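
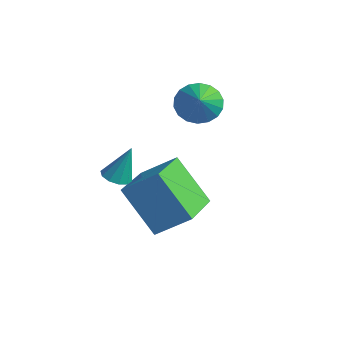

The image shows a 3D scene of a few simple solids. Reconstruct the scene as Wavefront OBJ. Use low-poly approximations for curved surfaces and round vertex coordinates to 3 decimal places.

v 1.47 4.075 2.993
v 2.025 4.055 2.404
v 2.31 3.465 3.807
v 2.094 4.369 2.568
v 2.039 4.624 2.817
v 1.871 4.771 3.1
v 1.624 4.78 3.362
v 1.346 4.649 3.551
v 1.093 4.405 3.63
v 0.914 4.095 3.582
v 0.845 3.782 3.417
v 0.9 3.527 3.169
v 1.068 3.38 2.886
v 1.316 3.371 2.624
v 1.594 3.502 2.435
v 1.847 3.746 2.356
v 1.798 0.598 1.155
v 2.269 0.355 1.146
v 2.042 1.022 2.425
v 2.311 0.66 1.036
v 2.157 0.942 0.972
v 1.866 1.093 0.977
v 1.55 1.055 1.051
v 1.328 0.842 1.164
v 1.285 0.536 1.274
v 1.439 0.254 1.339
v 1.73 0.104 1.333
v 2.047 0.142 1.26
v 1.976 0.633 0.587
v 2.792 1.481 1.45
v 0.877 2.201 0.084
v 1.694 3.05 0.947
v 3.226 1.01 -0.967
v 4.043 1.859 -0.104
v 2.128 2.579 -1.47
v 2.944 3.427 -0.607
f 2 1 4
f 2 4 3
f 4 1 5
f 4 5 3
f 5 1 6
f 5 6 3
f 6 1 7
f 6 7 3
f 7 1 8
f 7 8 3
f 8 1 9
f 8 9 3
f 9 1 10
f 9 10 3
f 10 1 11
f 10 11 3
f 11 1 12
f 11 12 3
f 12 1 13
f 12 13 3
f 13 1 14
f 13 14 3
f 14 1 15
f 14 15 3
f 15 1 16
f 15 16 3
f 16 1 2
f 16 2 3
f 18 17 20
f 18 20 19
f 20 17 21
f 20 21 19
f 21 17 22
f 21 22 19
f 22 17 23
f 22 23 19
f 23 17 24
f 23 24 19
f 24 17 25
f 24 25 19
f 25 17 26
f 25 26 19
f 26 17 27
f 26 27 19
f 27 17 28
f 27 28 19
f 28 17 18
f 28 18 19
f 30 32 29
f 33 30 29
f 29 32 31
f 31 33 29
f 30 36 32
f 34 30 33
f 34 36 30
f 32 36 31
f 35 33 31
f 31 36 35
f 35 34 33
f 36 34 35



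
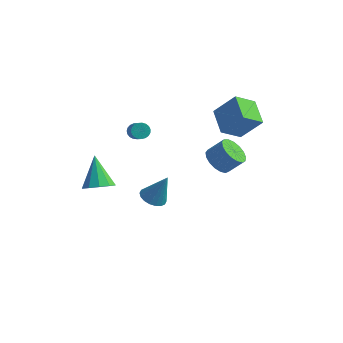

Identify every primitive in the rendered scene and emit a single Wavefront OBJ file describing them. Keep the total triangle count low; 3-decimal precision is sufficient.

v 1.797 3.174 2.756
v 1.036 2.171 3.606
v 2.97 3.471 4.155
v 2.209 2.467 5.006
v 2.811 1.913 2.174
v 2.05 0.909 3.025
v 3.984 2.209 3.574
v 3.223 1.206 4.424
v 2.738 -1.078 2.242
v 3.282 -0.706 1.614
v 4.087 -0.371 2.51
v 3.542 -0.742 3.138
v 3.018 -0.38 1.73
v 3.822 -0.044 2.626
v 2.689 -0.213 1.962
v 3.494 0.122 2.858
v 2.372 -0.244 2.259
v 3.176 0.091 3.155
v 2.138 -0.467 2.552
v 2.943 -0.132 3.448
v 2.042 -0.829 2.774
v 2.847 -0.494 3.67
v 2.105 -1.248 2.874
v 2.91 -0.913 3.77
v 2.313 -1.628 2.829
v 3.118 -1.293 3.725
v 2.619 -1.882 2.65
v 3.423 -1.547 3.546
v 2.951 -1.952 2.377
v 3.756 -1.617 3.273
v 3.235 -1.821 2.074
v 4.039 -1.486 2.97
v 3.405 -1.52 1.809
v 4.209 -1.185 2.705
v 3.422 -1.118 1.643
v 4.226 -0.783 2.539
v -2.017 0.756 -3.847
v -1.322 1.063 -4.204
v -1.243 1.064 -2.073
v -1.535 1.367 -4.163
v -1.844 1.55 -4.06
v -2.188 1.576 -3.915
v -2.497 1.44 -3.756
v -2.712 1.168 -3.615
v -2.789 0.815 -3.52
v -2.713 0.45 -3.49
v -2.5 0.146 -3.531
v -2.191 -0.037 -3.634
v -1.847 -0.063 -3.779
v -1.538 0.073 -3.938
v -1.323 0.345 -4.079
v -1.246 0.698 -4.174
v -3.745 2.226 0.337
v -3.449 2.661 0.529
v -2.759 1.829 1.354
v -3.055 1.394 1.163
v -3.63 2.657 0.676
v -2.94 1.825 1.501
v -3.831 2.578 0.764
v -3.14 1.746 1.589
v -4.016 2.439 0.779
v -3.326 1.607 1.604
v -4.155 2.262 0.717
v -3.465 1.43 1.542
v -4.223 2.08 0.59
v -3.533 1.248 1.415
v -4.209 1.922 0.419
v -3.518 1.09 1.244
v -4.114 1.817 0.234
v -3.423 0.985 1.059
v -3.955 1.783 0.067
v -3.265 0.951 0.892
v -3.76 1.826 -0.054
v -3.07 0.994 0.771
v -3.563 1.937 -0.106
v -2.873 1.105 0.719
v -3.397 2.099 -0.082
v -2.707 1.267 0.743
v -3.291 2.282 0.014
v -2.601 1.45 0.84
v -3.264 2.456 0.167
v -2.574 1.624 0.992
v -3.32 2.59 0.349
v -2.63 1.758 1.174
v -3.166 -3.607 -0.089
v -2.283 -3.312 0.145
v -3.954 -2.513 1.509
v -2.512 -2.92 -0.237
v -2.991 -2.79 -0.562
v -3.537 -2.972 -0.706
v -3.941 -3.396 -0.615
v -4.049 -3.901 -0.323
v -3.82 -4.294 0.059
v -3.341 -4.424 0.384
v -2.795 -4.242 0.528
v -2.391 -3.817 0.437
f 2 4 1
f 5 2 1
f 1 4 3
f 3 5 1
f 2 8 4
f 6 2 5
f 6 8 2
f 4 8 3
f 7 5 3
f 3 8 7
f 7 6 5
f 8 6 7
f 10 9 13
f 10 13 11
f 11 13 14
f 11 14 12
f 13 9 15
f 13 15 14
f 14 15 16
f 14 16 12
f 15 9 17
f 15 17 16
f 16 17 18
f 16 18 12
f 17 9 19
f 17 19 18
f 18 19 20
f 18 20 12
f 19 9 21
f 19 21 20
f 20 21 22
f 20 22 12
f 21 9 23
f 21 23 22
f 22 23 24
f 22 24 12
f 23 9 25
f 23 25 24
f 24 25 26
f 24 26 12
f 25 9 27
f 25 27 26
f 26 27 28
f 26 28 12
f 27 9 29
f 27 29 28
f 28 29 30
f 28 30 12
f 29 9 31
f 29 31 30
f 30 31 32
f 30 32 12
f 31 9 33
f 31 33 32
f 32 33 34
f 32 34 12
f 33 9 35
f 33 35 34
f 34 35 36
f 34 36 12
f 35 9 10
f 35 10 36
f 36 10 11
f 36 11 12
f 38 37 40
f 38 40 39
f 40 37 41
f 40 41 39
f 41 37 42
f 41 42 39
f 42 37 43
f 42 43 39
f 43 37 44
f 43 44 39
f 44 37 45
f 44 45 39
f 45 37 46
f 45 46 39
f 46 37 47
f 46 47 39
f 47 37 48
f 47 48 39
f 48 37 49
f 48 49 39
f 49 37 50
f 49 50 39
f 50 37 51
f 50 51 39
f 51 37 52
f 51 52 39
f 52 37 38
f 52 38 39
f 54 53 57
f 54 57 55
f 55 57 58
f 55 58 56
f 57 53 59
f 57 59 58
f 58 59 60
f 58 60 56
f 59 53 61
f 59 61 60
f 60 61 62
f 60 62 56
f 61 53 63
f 61 63 62
f 62 63 64
f 62 64 56
f 63 53 65
f 63 65 64
f 64 65 66
f 64 66 56
f 65 53 67
f 65 67 66
f 66 67 68
f 66 68 56
f 67 53 69
f 67 69 68
f 68 69 70
f 68 70 56
f 69 53 71
f 69 71 70
f 70 71 72
f 70 72 56
f 71 53 73
f 71 73 72
f 72 73 74
f 72 74 56
f 73 53 75
f 73 75 74
f 74 75 76
f 74 76 56
f 75 53 77
f 75 77 76
f 76 77 78
f 76 78 56
f 77 53 79
f 77 79 78
f 78 79 80
f 78 80 56
f 79 53 81
f 79 81 80
f 80 81 82
f 80 82 56
f 81 53 83
f 81 83 82
f 82 83 84
f 82 84 56
f 83 53 54
f 83 54 84
f 84 54 55
f 84 55 56
f 86 85 88
f 86 88 87
f 88 85 89
f 88 89 87
f 89 85 90
f 89 90 87
f 90 85 91
f 90 91 87
f 91 85 92
f 91 92 87
f 92 85 93
f 92 93 87
f 93 85 94
f 93 94 87
f 94 85 95
f 94 95 87
f 95 85 96
f 95 96 87
f 96 85 86
f 96 86 87



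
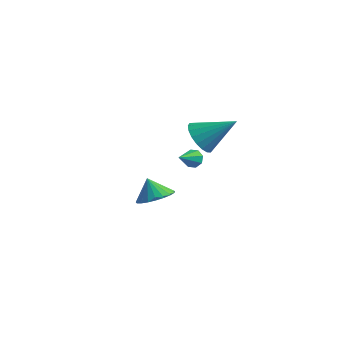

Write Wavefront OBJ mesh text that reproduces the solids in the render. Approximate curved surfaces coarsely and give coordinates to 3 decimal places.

v 2.597 1.158 2.165
v 3.257 0.787 1.66
v 3.903 2.002 3.255
v 3.186 1.139 1.472
v 2.999 1.494 1.422
v 2.732 1.783 1.518
v 2.438 1.948 1.743
v 2.175 1.956 2.051
v 1.996 1.806 2.382
v 1.936 1.528 2.67
v 2.007 1.176 2.858
v 2.194 0.821 2.908
v 2.461 0.532 2.812
v 2.755 0.367 2.587
v 3.018 0.359 2.279
v 3.197 0.509 1.948
v -1.211 2.735 -3.679
v -0.362 2.791 -3.256
v -1.729 2.765 -2.641
v -0.451 3.171 -3.312
v -0.672 3.477 -3.431
v -0.986 3.654 -3.593
v -1.338 3.672 -3.77
v -1.669 3.528 -3.931
v -1.921 3.246 -4.049
v -2.049 2.877 -4.102
v -2.033 2.483 -4.082
v -1.875 2.132 -3.993
v -1.602 1.886 -3.849
v -1.261 1.786 -3.675
v -0.911 1.85 -3.503
v -0.614 2.068 -3.36
v -0.419 2.4 -3.273
v 2.706 0.544 1.18
v 2.989 0.366 0.808
v 2.754 -0.504 1.72
v 3.197 0.52 1.09
v 3.118 0.688 1.424
v 2.798 0.772 1.616
v 2.423 0.723 1.552
v 2.215 0.568 1.271
v 2.294 0.4 0.937
v 2.614 0.316 0.745
f 2 1 4
f 2 4 3
f 4 1 5
f 4 5 3
f 5 1 6
f 5 6 3
f 6 1 7
f 6 7 3
f 7 1 8
f 7 8 3
f 8 1 9
f 8 9 3
f 9 1 10
f 9 10 3
f 10 1 11
f 10 11 3
f 11 1 12
f 11 12 3
f 12 1 13
f 12 13 3
f 13 1 14
f 13 14 3
f 14 1 15
f 14 15 3
f 15 1 16
f 15 16 3
f 16 1 2
f 16 2 3
f 18 17 20
f 18 20 19
f 20 17 21
f 20 21 19
f 21 17 22
f 21 22 19
f 22 17 23
f 22 23 19
f 23 17 24
f 23 24 19
f 24 17 25
f 24 25 19
f 25 17 26
f 25 26 19
f 26 17 27
f 26 27 19
f 27 17 28
f 27 28 19
f 28 17 29
f 28 29 19
f 29 17 30
f 29 30 19
f 30 17 31
f 30 31 19
f 31 17 32
f 31 32 19
f 32 17 33
f 32 33 19
f 33 17 18
f 33 18 19
f 35 34 37
f 35 37 36
f 37 34 38
f 37 38 36
f 38 34 39
f 38 39 36
f 39 34 40
f 39 40 36
f 40 34 41
f 40 41 36
f 41 34 42
f 41 42 36
f 42 34 43
f 42 43 36
f 43 34 35
f 43 35 36



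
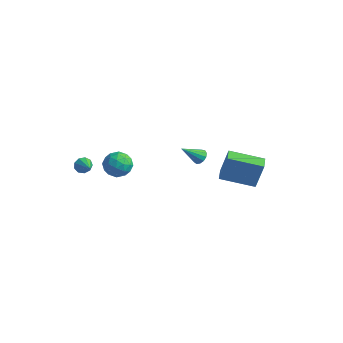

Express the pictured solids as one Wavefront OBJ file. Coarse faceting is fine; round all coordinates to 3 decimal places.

v -0.072 4.443 -4.025
v 0.241 4.625 -3.666
v -0.648 3.517 -3.055
v 0.003 4.785 -3.655
v -0.259 4.837 -3.761
v -0.462 4.763 -3.951
v -0.54 4.588 -4.165
v -0.47 4.367 -4.334
v -0.273 4.17 -4.406
v -0.013 4.059 -4.356
v 0.229 4.071 -4.202
v 0.376 4.2 -3.991
v 0.38 4.407 -3.791
v -1.865 -3.044 -0.996
v -1.563 -2.852 -1.359
v -0.935 -3.536 -0.484
v -1.589 -2.626 -1.095
v -1.745 -2.596 -0.784
v -1.957 -2.776 -0.572
v -2.125 -3.081 -0.56
v -2.172 -3.369 -0.751
v -2.075 -3.505 -1.057
v -1.88 -3.425 -1.335
v -1.677 -3.167 -1.454
v 3.122 1.978 -2.698
v 3.472 2.219 -1.042
v 2.67 2.674 -2.704
v 3.02 2.915 -1.047
v 4.74 3.025 -3.193
v 5.09 3.266 -1.536
v 4.288 3.721 -3.198
v 4.638 3.962 -1.542
v -0.031 -2.873 -0.099
v 0.468 -2.339 0.295
v 0.672 -3.901 0.405
v 1.171 -3.367 0.799
v 0.381 -3.454 1.041
v -0.054 -2.818 0.729
v 1.194 -3.422 -0.029
v 0.759 -2.786 -0.341
v 1.225 -2.678 0.339
v 0.722 -2.697 1
v 0.418 -3.543 -0.3
v -0.085 -3.562 0.361
v 0.156 -2.516 0.054
v 0.984 -3.724 0.646
v 0.519 -3.775 0.788
v 0.812 -3.461 1.02
v -0.15 -2.797 0.309
v 0.143 -2.483 0.541
v 0.092 -3.139 0.979
v 0.997 -3.757 0.159
v 1.29 -3.443 0.391
v 0.328 -2.779 -0.32
v 0.621 -2.465 -0.088
v 1.048 -3.101 -0.279
v 0.895 -2.401 0.311
v 1.308 -3.005 0.607
v 1.321 -3.038 0.12
v 1.066 -2.664 -0.063
v 0.599 -2.412 0.7
v 1.013 -3.017 0.996
v 0.548 -3.068 1.138
v 0.293 -2.694 0.955
v 1.044 -2.612 0.725
v 0.127 -3.223 -0.296
v 0.541 -3.828 0
v 0.847 -3.546 -0.255
v 0.592 -3.172 -0.438
v -0.168 -3.235 0.093
v 0.245 -3.839 0.389
v 0.074 -3.576 0.763
v -0.181 -3.202 0.58
v 0.096 -3.628 -0.025
f 2 1 4
f 2 4 3
f 4 1 5
f 4 5 3
f 5 1 6
f 5 6 3
f 6 1 7
f 6 7 3
f 7 1 8
f 7 8 3
f 8 1 9
f 8 9 3
f 9 1 10
f 9 10 3
f 10 1 11
f 10 11 3
f 11 1 12
f 11 12 3
f 12 1 13
f 12 13 3
f 13 1 2
f 13 2 3
f 15 14 17
f 15 17 16
f 17 14 18
f 17 18 16
f 18 14 19
f 18 19 16
f 19 14 20
f 19 20 16
f 20 14 21
f 20 21 16
f 21 14 22
f 21 22 16
f 22 14 23
f 22 23 16
f 23 14 24
f 23 24 16
f 24 14 15
f 24 15 16
f 26 28 25
f 29 26 25
f 25 28 27
f 27 29 25
f 26 32 28
f 30 26 29
f 30 32 26
f 28 32 27
f 31 29 27
f 27 32 31
f 31 30 29
f 32 30 31
f 33 70 49
f 70 44 73
f 49 73 38
f 70 73 49
f 33 49 45
f 49 38 50
f 45 50 34
f 49 50 45
f 33 45 54
f 45 34 55
f 54 55 40
f 45 55 54
f 33 54 66
f 54 40 69
f 66 69 43
f 54 69 66
f 33 66 70
f 66 43 74
f 70 74 44
f 66 74 70
f 34 50 61
f 50 38 64
f 61 64 42
f 50 64 61
f 38 73 51
f 73 44 72
f 51 72 37
f 73 72 51
f 44 74 71
f 74 43 67
f 71 67 35
f 74 67 71
f 43 69 68
f 69 40 56
f 68 56 39
f 69 56 68
f 40 55 60
f 55 34 57
f 60 57 41
f 55 57 60
f 36 62 48
f 62 42 63
f 48 63 37
f 62 63 48
f 36 48 46
f 48 37 47
f 46 47 35
f 48 47 46
f 36 46 53
f 46 35 52
f 53 52 39
f 46 52 53
f 36 53 58
f 53 39 59
f 58 59 41
f 53 59 58
f 36 58 62
f 58 41 65
f 62 65 42
f 58 65 62
f 37 63 51
f 63 42 64
f 51 64 38
f 63 64 51
f 35 47 71
f 47 37 72
f 71 72 44
f 47 72 71
f 39 52 68
f 52 35 67
f 68 67 43
f 52 67 68
f 41 59 60
f 59 39 56
f 60 56 40
f 59 56 60
f 42 65 61
f 65 41 57
f 61 57 34
f 65 57 61



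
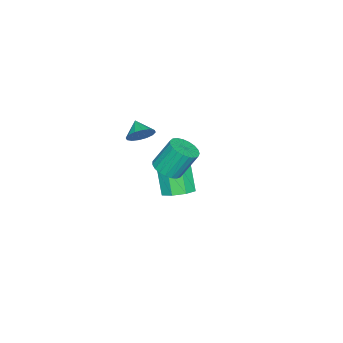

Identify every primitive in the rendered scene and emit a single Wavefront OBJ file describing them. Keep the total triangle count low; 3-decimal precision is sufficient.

v -1.68 0.857 -4.752
v -1.144 1.625 -4.236
v -1.783 0.992 -2.631
v -2.32 0.223 -3.148
v -1.9 1.858 -4.445
v -2.54 1.225 -2.84
v -2.528 1.504 -4.835
v -3.167 0.871 -3.23
v -2.659 0.771 -5.176
v -3.299 0.138 -3.571
v -2.217 0.088 -5.269
v -2.856 -0.545 -3.664
v -1.46 -0.145 -5.06
v -2.1 -0.778 -3.455
v -0.833 0.209 -4.67
v -1.472 -0.424 -3.065
v -0.701 0.942 -4.329
v -1.341 0.309 -2.724
v 3.632 2.859 1.717
v 4.306 3.476 1.609
v 3.822 4.298 3.275
v 3.148 3.681 3.383
v 4.012 3.649 1.437
v 3.527 4.471 3.103
v 3.651 3.686 1.314
v 3.167 4.508 2.98
v 3.288 3.58 1.261
v 2.803 4.402 2.927
v 2.984 3.349 1.286
v 2.499 4.171 2.952
v 2.792 3.033 1.386
v 2.307 3.856 3.052
v 2.745 2.688 1.543
v 2.261 3.51 3.209
v 2.852 2.371 1.731
v 2.367 3.194 3.396
v 3.094 2.14 1.915
v 2.609 2.962 3.581
v 3.429 2.032 2.066
v 2.944 2.855 3.732
v 3.799 2.068 2.156
v 3.314 2.89 3.822
v 4.14 2.24 2.17
v 3.655 3.062 3.836
v 4.394 2.519 2.106
v 3.909 3.342 3.772
v 4.516 2.857 1.975
v 4.031 3.68 3.641
v 4.485 3.195 1.799
v 4 4.018 3.465
v 2.997 0.931 3.407
v 3.336 1.217 4.132
v 2.363 0.249 3.973
v 2.989 1.478 4.058
v 2.645 1.592 3.809
v 2.395 1.529 3.452
v 2.306 1.306 3.084
v 2.403 0.982 2.802
v 2.659 0.645 2.682
v 3.005 0.384 2.757
v 3.35 0.27 3.005
v 3.6 0.333 3.362
v 3.688 0.556 3.731
v 3.592 0.88 4.013
f 2 1 5
f 2 5 3
f 3 5 6
f 3 6 4
f 5 1 7
f 5 7 6
f 6 7 8
f 6 8 4
f 7 1 9
f 7 9 8
f 8 9 10
f 8 10 4
f 9 1 11
f 9 11 10
f 10 11 12
f 10 12 4
f 11 1 13
f 11 13 12
f 12 13 14
f 12 14 4
f 13 1 15
f 13 15 14
f 14 15 16
f 14 16 4
f 15 1 17
f 15 17 16
f 16 17 18
f 16 18 4
f 17 1 2
f 17 2 18
f 18 2 3
f 18 3 4
f 20 19 23
f 20 23 21
f 21 23 24
f 21 24 22
f 23 19 25
f 23 25 24
f 24 25 26
f 24 26 22
f 25 19 27
f 25 27 26
f 26 27 28
f 26 28 22
f 27 19 29
f 27 29 28
f 28 29 30
f 28 30 22
f 29 19 31
f 29 31 30
f 30 31 32
f 30 32 22
f 31 19 33
f 31 33 32
f 32 33 34
f 32 34 22
f 33 19 35
f 33 35 34
f 34 35 36
f 34 36 22
f 35 19 37
f 35 37 36
f 36 37 38
f 36 38 22
f 37 19 39
f 37 39 38
f 38 39 40
f 38 40 22
f 39 19 41
f 39 41 40
f 40 41 42
f 40 42 22
f 41 19 43
f 41 43 42
f 42 43 44
f 42 44 22
f 43 19 45
f 43 45 44
f 44 45 46
f 44 46 22
f 45 19 47
f 45 47 46
f 46 47 48
f 46 48 22
f 47 19 49
f 47 49 48
f 48 49 50
f 48 50 22
f 49 19 20
f 49 20 50
f 50 20 21
f 50 21 22
f 52 51 54
f 52 54 53
f 54 51 55
f 54 55 53
f 55 51 56
f 55 56 53
f 56 51 57
f 56 57 53
f 57 51 58
f 57 58 53
f 58 51 59
f 58 59 53
f 59 51 60
f 59 60 53
f 60 51 61
f 60 61 53
f 61 51 62
f 61 62 53
f 62 51 63
f 62 63 53
f 63 51 64
f 63 64 53
f 64 51 52
f 64 52 53



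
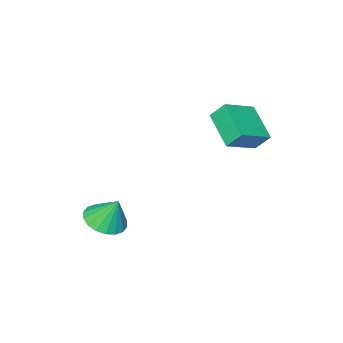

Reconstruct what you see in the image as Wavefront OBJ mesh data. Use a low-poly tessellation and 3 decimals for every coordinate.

v 3.135 -2.433 -3.073
v 3.69 -1.756 -3.282
v 2.925 -1.887 -1.867
v 3.334 -1.621 -3.406
v 2.938 -1.646 -3.463
v 2.582 -1.827 -3.443
v 2.335 -2.128 -3.35
v 2.246 -2.49 -3.202
v 2.334 -2.84 -3.028
v 2.58 -3.11 -2.863
v 2.936 -3.245 -2.74
v 3.332 -3.22 -2.683
v 3.688 -3.038 -2.703
v 3.935 -2.737 -2.796
v 4.024 -2.376 -2.944
v 3.936 -2.025 -3.118
v -1.444 0.852 0.479
v -1.932 -0.565 1.302
v -1.739 1.364 1.184
v -2.227 -0.053 2.008
v -0.053 0.753 1.132
v -0.541 -0.664 1.956
v -0.348 1.265 1.838
v -0.836 -0.152 2.661
f 2 1 4
f 2 4 3
f 4 1 5
f 4 5 3
f 5 1 6
f 5 6 3
f 6 1 7
f 6 7 3
f 7 1 8
f 7 8 3
f 8 1 9
f 8 9 3
f 9 1 10
f 9 10 3
f 10 1 11
f 10 11 3
f 11 1 12
f 11 12 3
f 12 1 13
f 12 13 3
f 13 1 14
f 13 14 3
f 14 1 15
f 14 15 3
f 15 1 16
f 15 16 3
f 16 1 2
f 16 2 3
f 18 20 17
f 21 18 17
f 17 20 19
f 19 21 17
f 18 24 20
f 22 18 21
f 22 24 18
f 20 24 19
f 23 21 19
f 19 24 23
f 23 22 21
f 24 22 23



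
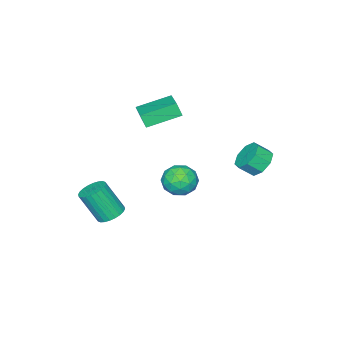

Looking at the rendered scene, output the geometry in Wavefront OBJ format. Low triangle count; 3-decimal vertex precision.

v -3.29 3.207 -1.528
v -2.561 3.845 -1.572
v -2.001 3.251 -0.895
v -2.73 2.613 -0.852
v -3.045 4.003 -1.032
v -2.485 3.41 -0.355
v -3.673 3.695 -0.783
v -3.113 3.101 -0.106
v -4.076 3.101 -0.97
v -3.516 2.507 -0.294
v -4.019 2.569 -1.485
v -3.459 1.975 -0.808
v -3.535 2.41 -2.025
v -2.975 1.817 -1.348
v -2.907 2.719 -2.274
v -2.347 2.125 -1.597
v -2.504 3.313 -2.086
v -1.944 2.719 -1.41
v -0.479 -2.822 0.834
v -0.423 -3.193 1.663
v -2.082 -1.656 1.464
v -2.026 -2.027 2.293
v 0.726 -1.453 1.367
v 0.782 -1.824 2.196
v -0.877 -0.287 1.997
v -0.821 -0.658 2.826
v 3.553 3.923 2
v 4.511 4.07 1.718
v 3.309 2.99 0.682
v 4.267 3.137 0.4
v 4.061 2.582 1.218
v 4.212 3.159 2.032
v 3.608 3.901 0.368
v 3.759 4.478 1.182
v 4.545 4.057 0.709
v 4.825 3.242 1.235
v 2.995 3.818 1.165
v 3.275 3.003 1.691
v 4.053 4.079 1.975
v 3.767 2.981 0.425
v 3.646 2.655 0.906
v 4.209 2.742 0.74
v 3.878 3.543 2.159
v 4.441 3.63 1.994
v 4.177 2.755 1.7
v 3.379 3.43 0.406
v 3.942 3.517 0.241
v 3.611 4.318 1.66
v 4.174 4.405 1.494
v 3.643 4.305 0.7
v 4.636 4.157 1.216
v 4.493 3.609 0.441
v 4.106 4.058 0.422
v 4.194 4.397 0.901
v 4.801 3.678 1.525
v 4.658 3.13 0.75
v 4.537 2.804 1.231
v 4.625 3.143 1.71
v 4.821 3.67 0.932
v 3.162 3.93 1.65
v 3.019 3.382 0.875
v 3.195 3.917 0.69
v 3.283 4.256 1.169
v 3.327 3.451 1.959
v 3.184 2.903 1.184
v 3.626 2.663 1.499
v 3.714 3.002 1.978
v 2.999 3.39 1.468
v 2.859 -2.136 -4.75
v 3.29 -1.449 -4.498
v 3.733 -2.397 -2.677
v 3.301 -3.084 -2.93
v 2.986 -1.378 -4.387
v 3.429 -2.326 -2.566
v 2.662 -1.423 -4.331
v 3.105 -2.371 -2.511
v 2.368 -1.577 -4.34
v 2.811 -2.525 -2.519
v 2.149 -1.815 -4.411
v 2.591 -2.763 -2.59
v 2.037 -2.103 -4.533
v 2.48 -3.05 -2.712
v 2.051 -2.395 -4.689
v 2.494 -3.343 -2.868
v 2.188 -2.648 -4.854
v 2.631 -3.596 -3.033
v 2.427 -2.823 -5.003
v 2.87 -3.771 -3.182
v 2.731 -2.894 -5.114
v 3.174 -3.842 -3.293
v 3.055 -2.849 -5.169
v 3.498 -3.797 -3.349
v 3.349 -2.695 -5.161
v 3.792 -3.643 -3.34
v 3.569 -2.457 -5.09
v 4.011 -3.405 -3.269
v 3.68 -2.17 -4.968
v 4.123 -3.117 -3.147
v 3.666 -1.877 -4.812
v 4.109 -2.825 -2.991
v 3.529 -1.624 -4.647
v 3.972 -2.572 -2.826
f 2 1 5
f 2 5 3
f 3 5 6
f 3 6 4
f 5 1 7
f 5 7 6
f 6 7 8
f 6 8 4
f 7 1 9
f 7 9 8
f 8 9 10
f 8 10 4
f 9 1 11
f 9 11 10
f 10 11 12
f 10 12 4
f 11 1 13
f 11 13 12
f 12 13 14
f 12 14 4
f 13 1 15
f 13 15 14
f 14 15 16
f 14 16 4
f 15 1 17
f 15 17 16
f 16 17 18
f 16 18 4
f 17 1 2
f 17 2 18
f 18 2 3
f 18 3 4
f 20 22 19
f 23 20 19
f 19 22 21
f 21 23 19
f 20 26 22
f 24 20 23
f 24 26 20
f 22 26 21
f 25 23 21
f 21 26 25
f 25 24 23
f 26 24 25
f 27 64 43
f 64 38 67
f 43 67 32
f 64 67 43
f 27 43 39
f 43 32 44
f 39 44 28
f 43 44 39
f 27 39 48
f 39 28 49
f 48 49 34
f 39 49 48
f 27 48 60
f 48 34 63
f 60 63 37
f 48 63 60
f 27 60 64
f 60 37 68
f 64 68 38
f 60 68 64
f 28 44 55
f 44 32 58
f 55 58 36
f 44 58 55
f 32 67 45
f 67 38 66
f 45 66 31
f 67 66 45
f 38 68 65
f 68 37 61
f 65 61 29
f 68 61 65
f 37 63 62
f 63 34 50
f 62 50 33
f 63 50 62
f 34 49 54
f 49 28 51
f 54 51 35
f 49 51 54
f 30 56 42
f 56 36 57
f 42 57 31
f 56 57 42
f 30 42 40
f 42 31 41
f 40 41 29
f 42 41 40
f 30 40 47
f 40 29 46
f 47 46 33
f 40 46 47
f 30 47 52
f 47 33 53
f 52 53 35
f 47 53 52
f 30 52 56
f 52 35 59
f 56 59 36
f 52 59 56
f 31 57 45
f 57 36 58
f 45 58 32
f 57 58 45
f 29 41 65
f 41 31 66
f 65 66 38
f 41 66 65
f 33 46 62
f 46 29 61
f 62 61 37
f 46 61 62
f 35 53 54
f 53 33 50
f 54 50 34
f 53 50 54
f 36 59 55
f 59 35 51
f 55 51 28
f 59 51 55
f 70 69 73
f 70 73 71
f 71 73 74
f 71 74 72
f 73 69 75
f 73 75 74
f 74 75 76
f 74 76 72
f 75 69 77
f 75 77 76
f 76 77 78
f 76 78 72
f 77 69 79
f 77 79 78
f 78 79 80
f 78 80 72
f 79 69 81
f 79 81 80
f 80 81 82
f 80 82 72
f 81 69 83
f 81 83 82
f 82 83 84
f 82 84 72
f 83 69 85
f 83 85 84
f 84 85 86
f 84 86 72
f 85 69 87
f 85 87 86
f 86 87 88
f 86 88 72
f 87 69 89
f 87 89 88
f 88 89 90
f 88 90 72
f 89 69 91
f 89 91 90
f 90 91 92
f 90 92 72
f 91 69 93
f 91 93 92
f 92 93 94
f 92 94 72
f 93 69 95
f 93 95 94
f 94 95 96
f 94 96 72
f 95 69 97
f 95 97 96
f 96 97 98
f 96 98 72
f 97 69 99
f 97 99 98
f 98 99 100
f 98 100 72
f 99 69 101
f 99 101 100
f 100 101 102
f 100 102 72
f 101 69 70
f 101 70 102
f 102 70 71
f 102 71 72



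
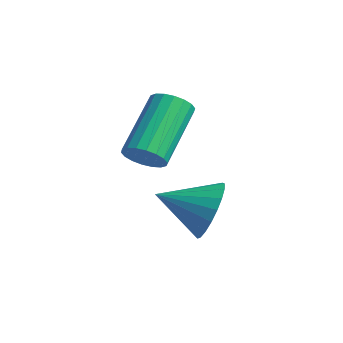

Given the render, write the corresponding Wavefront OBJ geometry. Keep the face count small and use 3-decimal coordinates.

v 2.291 -2.779 1.189
v 2.92 -2.869 1.921
v 1.469 -3.941 1.751
v 2.653 -2.607 2.072
v 2.323 -2.375 2.07
v 1.987 -2.213 1.915
v 1.704 -2.148 1.635
v 1.523 -2.193 1.278
v 1.474 -2.339 0.905
v 1.566 -2.561 0.581
v 1.784 -2.821 0.363
v 2.089 -3.073 0.287
v 2.429 -3.275 0.367
v 2.745 -3.391 0.589
v 2.983 -3.401 0.914
v 3.101 -3.303 1.288
v 3.078 -3.115 1.644
v 0.835 -3.865 2.798
v 1.418 -3.639 2.934
v 0.568 -2.228 4.237
v -0.015 -2.455 4.102
v 1.339 -3.481 2.711
v 0.489 -2.07 4.014
v 1.16 -3.399 2.505
v 0.31 -1.988 3.808
v 0.916 -3.409 2.357
v 0.067 -1.998 3.66
v 0.657 -3.51 2.297
v -0.193 -2.099 3.6
v 0.432 -3.681 2.336
v -0.417 -2.27 3.639
v 0.288 -3.888 2.467
v -0.562 -2.478 3.77
v 0.252 -4.092 2.663
v -0.598 -2.681 3.966
v 0.331 -4.25 2.886
v -0.519 -2.839 4.189
v 0.51 -4.332 3.092
v -0.34 -2.921 4.395
v 0.753 -4.322 3.24
v -0.096 -2.911 4.543
v 1.013 -4.221 3.3
v 0.163 -2.81 4.603
v 1.237 -4.05 3.261
v 0.388 -2.639 4.564
v 1.382 -3.842 3.13
v 0.532 -2.432 4.433
f 2 1 4
f 2 4 3
f 4 1 5
f 4 5 3
f 5 1 6
f 5 6 3
f 6 1 7
f 6 7 3
f 7 1 8
f 7 8 3
f 8 1 9
f 8 9 3
f 9 1 10
f 9 10 3
f 10 1 11
f 10 11 3
f 11 1 12
f 11 12 3
f 12 1 13
f 12 13 3
f 13 1 14
f 13 14 3
f 14 1 15
f 14 15 3
f 15 1 16
f 15 16 3
f 16 1 17
f 16 17 3
f 17 1 2
f 17 2 3
f 19 18 22
f 19 22 20
f 20 22 23
f 20 23 21
f 22 18 24
f 22 24 23
f 23 24 25
f 23 25 21
f 24 18 26
f 24 26 25
f 25 26 27
f 25 27 21
f 26 18 28
f 26 28 27
f 27 28 29
f 27 29 21
f 28 18 30
f 28 30 29
f 29 30 31
f 29 31 21
f 30 18 32
f 30 32 31
f 31 32 33
f 31 33 21
f 32 18 34
f 32 34 33
f 33 34 35
f 33 35 21
f 34 18 36
f 34 36 35
f 35 36 37
f 35 37 21
f 36 18 38
f 36 38 37
f 37 38 39
f 37 39 21
f 38 18 40
f 38 40 39
f 39 40 41
f 39 41 21
f 40 18 42
f 40 42 41
f 41 42 43
f 41 43 21
f 42 18 44
f 42 44 43
f 43 44 45
f 43 45 21
f 44 18 46
f 44 46 45
f 45 46 47
f 45 47 21
f 46 18 19
f 46 19 47
f 47 19 20
f 47 20 21



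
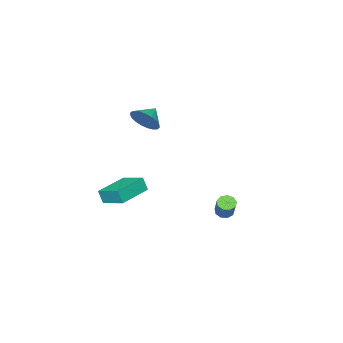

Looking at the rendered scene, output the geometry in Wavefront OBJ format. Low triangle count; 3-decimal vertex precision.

v -0.211 -3.597 -0.419
v 0.202 -3.975 0.323
v -1.169 -3.623 0.099
v 0.232 -3.597 0.399
v 0.185 -3.218 0.332
v 0.07 -2.906 0.136
v -0.093 -2.712 -0.156
v -0.277 -2.672 -0.494
v -0.45 -2.791 -0.819
v -0.581 -3.05 -1.075
v -0.648 -3.403 -1.217
v -0.64 -3.79 -1.222
v -0.557 -4.143 -1.087
v -0.415 -4.402 -0.838
v -0.237 -4.521 -0.516
v -0.055 -4.481 -0.177
v 0.1 -4.288 0.12
v 1.935 -3.007 -4.553
v 1.984 -3.289 -3.753
v 1.981 -1.649 -4.076
v 2.03 -1.931 -3.276
v 3.95 -3.029 -4.684
v 3.999 -3.311 -3.884
v 3.996 -1.671 -4.207
v 4.045 -1.953 -3.407
v 1.731 3.124 -4.092
v 2.171 2.89 -4.2
v 2.689 3.402 -3.196
v 2.249 3.636 -3.088
v 2.161 3.203 -4.354
v 2.679 3.715 -3.35
v 1.95 3.479 -4.386
v 2.468 3.991 -3.382
v 1.636 3.588 -4.28
v 2.154 4.101 -3.276
v 1.367 3.481 -4.086
v 1.885 3.993 -3.082
v 1.268 3.206 -3.895
v 1.786 3.718 -2.891
v 1.386 2.893 -3.796
v 1.903 3.405 -2.792
v 1.665 2.688 -3.835
v 2.183 3.2 -2.832
v 1.975 2.687 -3.995
v 2.493 3.199 -2.991
f 2 1 4
f 2 4 3
f 4 1 5
f 4 5 3
f 5 1 6
f 5 6 3
f 6 1 7
f 6 7 3
f 7 1 8
f 7 8 3
f 8 1 9
f 8 9 3
f 9 1 10
f 9 10 3
f 10 1 11
f 10 11 3
f 11 1 12
f 11 12 3
f 12 1 13
f 12 13 3
f 13 1 14
f 13 14 3
f 14 1 15
f 14 15 3
f 15 1 16
f 15 16 3
f 16 1 17
f 16 17 3
f 17 1 2
f 17 2 3
f 19 21 18
f 22 19 18
f 18 21 20
f 20 22 18
f 19 25 21
f 23 19 22
f 23 25 19
f 21 25 20
f 24 22 20
f 20 25 24
f 24 23 22
f 25 23 24
f 27 26 30
f 27 30 28
f 28 30 31
f 28 31 29
f 30 26 32
f 30 32 31
f 31 32 33
f 31 33 29
f 32 26 34
f 32 34 33
f 33 34 35
f 33 35 29
f 34 26 36
f 34 36 35
f 35 36 37
f 35 37 29
f 36 26 38
f 36 38 37
f 37 38 39
f 37 39 29
f 38 26 40
f 38 40 39
f 39 40 41
f 39 41 29
f 40 26 42
f 40 42 41
f 41 42 43
f 41 43 29
f 42 26 44
f 42 44 43
f 43 44 45
f 43 45 29
f 44 26 27
f 44 27 45
f 45 27 28
f 45 28 29



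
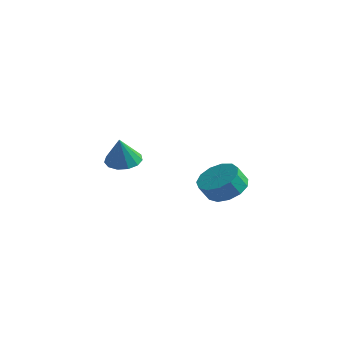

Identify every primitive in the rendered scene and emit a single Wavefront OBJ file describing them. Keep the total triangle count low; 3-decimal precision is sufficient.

v -1.826 0.273 -1.169
v -1.063 0.786 -1.13
v -1.534 -0.273 0.329
v -1.447 1.082 -0.947
v -1.952 1.121 -0.835
v -2.416 0.891 -0.828
v -2.693 0.465 -0.93
v -2.695 -0.022 -1.107
v -2.42 -0.416 -1.304
v -1.957 -0.59 -1.458
v -1.452 -0.491 -1.52
v -1.066 -0.149 -1.47
v -0.921 0.327 -1.325
v 4.039 1.163 -1.749
v 5.082 0.884 -1.76
v 4.944 0.337 -0.922
v 3.901 0.617 -0.911
v 5.045 1.395 -1.432
v 4.907 0.849 -0.594
v 4.689 1.833 -1.205
v 4.551 1.287 -0.367
v 4.126 2.058 -1.151
v 3.988 1.512 -0.313
v 3.536 1.999 -1.287
v 3.398 1.453 -0.448
v 3.105 1.675 -1.569
v 2.967 1.129 -0.731
v 2.971 1.188 -1.908
v 2.833 0.642 -1.07
v 3.176 0.693 -2.197
v 3.038 0.147 -1.359
v 3.655 0.348 -2.344
v 3.517 -0.199 -1.506
v 4.256 0.261 -2.302
v 4.118 -0.285 -1.464
v 4.788 0.461 -2.084
v 4.65 -0.086 -1.246
f 2 1 4
f 2 4 3
f 4 1 5
f 4 5 3
f 5 1 6
f 5 6 3
f 6 1 7
f 6 7 3
f 7 1 8
f 7 8 3
f 8 1 9
f 8 9 3
f 9 1 10
f 9 10 3
f 10 1 11
f 10 11 3
f 11 1 12
f 11 12 3
f 12 1 13
f 12 13 3
f 13 1 2
f 13 2 3
f 15 14 18
f 15 18 16
f 16 18 19
f 16 19 17
f 18 14 20
f 18 20 19
f 19 20 21
f 19 21 17
f 20 14 22
f 20 22 21
f 21 22 23
f 21 23 17
f 22 14 24
f 22 24 23
f 23 24 25
f 23 25 17
f 24 14 26
f 24 26 25
f 25 26 27
f 25 27 17
f 26 14 28
f 26 28 27
f 27 28 29
f 27 29 17
f 28 14 30
f 28 30 29
f 29 30 31
f 29 31 17
f 30 14 32
f 30 32 31
f 31 32 33
f 31 33 17
f 32 14 34
f 32 34 33
f 33 34 35
f 33 35 17
f 34 14 36
f 34 36 35
f 35 36 37
f 35 37 17
f 36 14 15
f 36 15 37
f 37 15 16
f 37 16 17



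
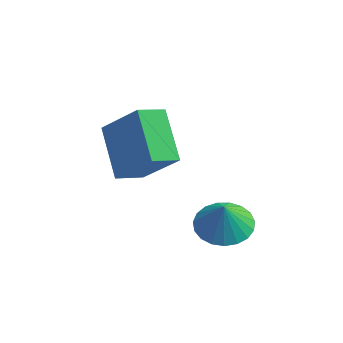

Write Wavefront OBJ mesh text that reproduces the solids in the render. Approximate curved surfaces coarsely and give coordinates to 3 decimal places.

v -1.809 2.563 3.261
v -2.574 4.331 4.26
v -3.151 2.884 1.665
v -3.916 4.652 2.664
v -0.944 3.268 2.676
v -1.709 5.036 3.675
v -2.286 3.589 1.08
v -3.051 5.357 2.079
v 0.786 1.695 0.916
v 1.622 2.344 0.966
v 0.774 1.625 2.024
v 1.285 2.628 0.98
v 0.862 2.75 0.983
v 0.425 2.69 0.975
v 0.051 2.458 0.956
v -0.196 2.094 0.931
v -0.273 1.661 0.903
v -0.168 1.233 0.877
v 0.103 0.886 0.858
v 0.492 0.679 0.849
v 0.931 0.647 0.852
v 1.346 0.796 0.866
v 1.664 1.101 0.888
v 1.829 1.508 0.916
v 1.815 1.948 0.943
f 2 4 1
f 5 2 1
f 1 4 3
f 3 5 1
f 2 8 4
f 6 2 5
f 6 8 2
f 4 8 3
f 7 5 3
f 3 8 7
f 7 6 5
f 8 6 7
f 10 9 12
f 10 12 11
f 12 9 13
f 12 13 11
f 13 9 14
f 13 14 11
f 14 9 15
f 14 15 11
f 15 9 16
f 15 16 11
f 16 9 17
f 16 17 11
f 17 9 18
f 17 18 11
f 18 9 19
f 18 19 11
f 19 9 20
f 19 20 11
f 20 9 21
f 20 21 11
f 21 9 22
f 21 22 11
f 22 9 23
f 22 23 11
f 23 9 24
f 23 24 11
f 24 9 25
f 24 25 11
f 25 9 10
f 25 10 11



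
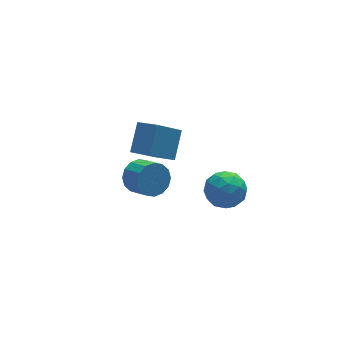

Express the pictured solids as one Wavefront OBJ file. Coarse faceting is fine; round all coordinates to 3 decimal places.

v -2.154 -2.787 2.619
v -1.489 -2.293 3.143
v -1.161 -3.459 3.825
v -1.826 -3.953 3.301
v -1.919 -2.258 3.41
v -1.591 -3.424 4.092
v -2.412 -2.365 3.465
v -2.084 -3.53 4.147
v -2.836 -2.585 3.293
v -2.508 -3.75 3.975
v -3.077 -2.859 2.941
v -2.749 -4.024 3.623
v -3.071 -3.114 2.502
v -2.742 -4.279 3.185
v -2.819 -3.281 2.095
v -2.491 -4.447 2.777
v -2.389 -3.316 1.828
v -2.061 -4.482 2.51
v -1.896 -3.21 1.773
v -1.568 -4.375 2.455
v -1.472 -2.99 1.945
v -1.144 -4.155 2.627
v -1.231 -2.716 2.297
v -0.903 -3.881 2.979
v -1.238 -2.461 2.735
v -0.909 -3.626 3.418
v 0.038 0.988 -0.232
v 0.944 2.111 0.989
v -0.617 2.076 -0.746
v 0.289 3.199 0.475
v 1.591 1.261 -1.635
v 2.497 2.384 -0.414
v 0.936 2.349 -2.149
v 1.842 3.472 -0.928
v 3.322 0.06 -2.538
v 4.018 0.519 -3.456
v 3.402 -1.759 -3.384
v 4.098 -1.3 -4.302
v 4.565 -1.39 -3.156
v 4.515 -0.266 -2.633
v 2.905 -0.974 -4.207
v 2.855 0.15 -3.684
v 3.761 -0.121 -4.488
v 4.786 -0.378 -3.839
v 2.634 -0.862 -3.001
v 3.659 -1.119 -2.352
v 3.663 0.449 -2.923
v 3.757 -1.689 -3.917
v 4.031 -1.742 -3.244
v 4.441 -1.472 -3.784
v 3.955 -0.012 -2.439
v 4.364 0.257 -2.979
v 4.685 -0.864 -2.802
v 3.056 -1.497 -3.861
v 3.465 -1.228 -4.401
v 2.979 0.232 -3.056
v 3.389 0.502 -3.596
v 2.735 -0.376 -4.038
v 3.921 0.343 -4.069
v 3.968 -0.726 -4.567
v 3.267 -0.535 -4.51
v 3.237 0.126 -4.203
v 4.524 0.192 -3.688
v 4.571 -0.877 -4.185
v 4.845 -0.93 -3.511
v 4.816 -0.269 -3.204
v 4.372 -0.184 -4.294
v 2.849 -0.363 -2.655
v 2.896 -1.432 -3.152
v 2.604 -0.971 -3.636
v 2.575 -0.31 -3.329
v 3.452 -0.514 -2.273
v 3.499 -1.583 -2.771
v 4.183 -1.366 -2.637
v 4.153 -0.705 -2.33
v 3.048 -1.056 -2.546
f 2 1 5
f 2 5 3
f 3 5 6
f 3 6 4
f 5 1 7
f 5 7 6
f 6 7 8
f 6 8 4
f 7 1 9
f 7 9 8
f 8 9 10
f 8 10 4
f 9 1 11
f 9 11 10
f 10 11 12
f 10 12 4
f 11 1 13
f 11 13 12
f 12 13 14
f 12 14 4
f 13 1 15
f 13 15 14
f 14 15 16
f 14 16 4
f 15 1 17
f 15 17 16
f 16 17 18
f 16 18 4
f 17 1 19
f 17 19 18
f 18 19 20
f 18 20 4
f 19 1 21
f 19 21 20
f 20 21 22
f 20 22 4
f 21 1 23
f 21 23 22
f 22 23 24
f 22 24 4
f 23 1 25
f 23 25 24
f 24 25 26
f 24 26 4
f 25 1 2
f 25 2 26
f 26 2 3
f 26 3 4
f 28 30 27
f 31 28 27
f 27 30 29
f 29 31 27
f 28 34 30
f 32 28 31
f 32 34 28
f 30 34 29
f 33 31 29
f 29 34 33
f 33 32 31
f 34 32 33
f 35 72 51
f 72 46 75
f 51 75 40
f 72 75 51
f 35 51 47
f 51 40 52
f 47 52 36
f 51 52 47
f 35 47 56
f 47 36 57
f 56 57 42
f 47 57 56
f 35 56 68
f 56 42 71
f 68 71 45
f 56 71 68
f 35 68 72
f 68 45 76
f 72 76 46
f 68 76 72
f 36 52 63
f 52 40 66
f 63 66 44
f 52 66 63
f 40 75 53
f 75 46 74
f 53 74 39
f 75 74 53
f 46 76 73
f 76 45 69
f 73 69 37
f 76 69 73
f 45 71 70
f 71 42 58
f 70 58 41
f 71 58 70
f 42 57 62
f 57 36 59
f 62 59 43
f 57 59 62
f 38 64 50
f 64 44 65
f 50 65 39
f 64 65 50
f 38 50 48
f 50 39 49
f 48 49 37
f 50 49 48
f 38 48 55
f 48 37 54
f 55 54 41
f 48 54 55
f 38 55 60
f 55 41 61
f 60 61 43
f 55 61 60
f 38 60 64
f 60 43 67
f 64 67 44
f 60 67 64
f 39 65 53
f 65 44 66
f 53 66 40
f 65 66 53
f 37 49 73
f 49 39 74
f 73 74 46
f 49 74 73
f 41 54 70
f 54 37 69
f 70 69 45
f 54 69 70
f 43 61 62
f 61 41 58
f 62 58 42
f 61 58 62
f 44 67 63
f 67 43 59
f 63 59 36
f 67 59 63



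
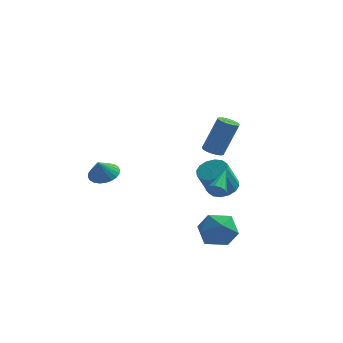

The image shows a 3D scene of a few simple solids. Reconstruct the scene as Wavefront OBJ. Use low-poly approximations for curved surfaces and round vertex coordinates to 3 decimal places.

v -2.55 -2.347 0.092
v -1.785 -2.665 0.036
v -2.69 -2.853 1.048
v -1.727 -2.387 0.192
v -1.794 -2.103 0.332
v -1.976 -1.856 0.436
v -2.245 -1.684 0.488
v -2.561 -1.613 0.479
v -2.875 -1.654 0.412
v -3.14 -1.8 0.296
v -3.315 -2.029 0.149
v -3.373 -2.307 -0.007
v -3.306 -2.591 -0.148
v -3.124 -2.838 -0.252
v -2.855 -3.01 -0.303
v -2.539 -3.081 -0.295
v -2.225 -3.041 -0.227
v -1.96 -2.895 -0.111
v 3.067 -2.173 -3.535
v 4.092 -2.031 -3.018
v 2.828 -3.789 -2.622
v 3.853 -3.647 -2.105
v 2.969 -2.952 -1.837
v 3.116 -1.953 -2.401
v 3.804 -3.867 -3.239
v 3.951 -2.868 -3.803
v 4.547 -3.079 -2.835
v 4.031 -2.513 -1.968
v 2.889 -3.307 -3.672
v 2.373 -2.741 -2.805
v 2.163 3.121 -2.628
v 2.939 2.708 -2.658
v 2.553 1.866 -1.103
v 1.777 2.279 -1.072
v 3.02 3.093 -2.43
v 2.634 2.252 -0.874
v 2.871 3.486 -2.254
v 2.485 2.645 -0.699
v 2.532 3.781 -2.178
v 2.146 2.94 -0.623
v 2.095 3.899 -2.223
v 1.709 3.058 -0.668
v 1.675 3.809 -2.376
v 1.289 2.967 -0.821
v 1.387 3.534 -2.597
v 1.001 2.692 -1.042
v 1.306 3.148 -2.826
v 0.92 2.307 -1.27
v 1.455 2.755 -3.001
v 1.069 1.914 -1.446
v 1.794 2.46 -3.077
v 1.408 1.619 -1.522
v 2.231 2.342 -3.032
v 1.845 1.501 -1.477
v 2.651 2.433 -2.879
v 2.265 1.591 -1.324
v 3.695 -4.238 0.479
v 3.979 -4.492 0.848
v 3.805 -2.802 1.381
v 4.175 -4.383 0.651
v 4.219 -4.228 0.399
v 4.096 -4.077 0.173
v 3.846 -3.977 0.044
v 3.548 -3.959 0.053
v 3.297 -4.031 0.197
v 3.172 -4.168 0.431
v 3.213 -4.328 0.68
v 3.407 -4.459 0.865
v 3.692 -4.52 0.928
v 2.712 -1.148 1.76
v 3.193 -1.451 1.644
v 3.889 -1.095 3.604
v 3.408 -0.792 3.72
v 3.26 -1.191 1.573
v 3.955 -0.835 3.533
v 3.201 -0.921 1.545
v 3.897 -0.565 3.505
v 3.03 -0.703 1.566
v 3.726 -0.347 3.526
v 2.786 -0.587 1.632
v 3.482 -0.231 3.592
v 2.526 -0.6 1.727
v 3.222 -0.244 3.687
v 2.308 -0.738 1.829
v 3.004 -0.382 3.789
v 2.182 -0.97 1.916
v 2.878 -0.614 3.876
v 2.178 -1.243 1.967
v 2.874 -0.887 3.927
v 2.297 -1.494 1.97
v 2.993 -1.138 3.93
v 2.51 -1.666 1.926
v 3.206 -1.31 3.886
v 2.77 -1.719 1.843
v 3.466 -1.363 3.803
v 3.016 -1.641 1.742
v 3.712 -1.286 3.702
f 2 1 4
f 2 4 3
f 4 1 5
f 4 5 3
f 5 1 6
f 5 6 3
f 6 1 7
f 6 7 3
f 7 1 8
f 7 8 3
f 8 1 9
f 8 9 3
f 9 1 10
f 9 10 3
f 10 1 11
f 10 11 3
f 11 1 12
f 11 12 3
f 12 1 13
f 12 13 3
f 13 1 14
f 13 14 3
f 14 1 15
f 14 15 3
f 15 1 16
f 15 16 3
f 16 1 17
f 16 17 3
f 17 1 18
f 17 18 3
f 18 1 2
f 18 2 3
f 19 30 24
f 19 24 20
f 19 20 26
f 19 26 29
f 19 29 30
f 20 24 28
f 24 30 23
f 30 29 21
f 29 26 25
f 26 20 27
f 22 28 23
f 22 23 21
f 22 21 25
f 22 25 27
f 22 27 28
f 23 28 24
f 21 23 30
f 25 21 29
f 27 25 26
f 28 27 20
f 32 31 35
f 32 35 33
f 33 35 36
f 33 36 34
f 35 31 37
f 35 37 36
f 36 37 38
f 36 38 34
f 37 31 39
f 37 39 38
f 38 39 40
f 38 40 34
f 39 31 41
f 39 41 40
f 40 41 42
f 40 42 34
f 41 31 43
f 41 43 42
f 42 43 44
f 42 44 34
f 43 31 45
f 43 45 44
f 44 45 46
f 44 46 34
f 45 31 47
f 45 47 46
f 46 47 48
f 46 48 34
f 47 31 49
f 47 49 48
f 48 49 50
f 48 50 34
f 49 31 51
f 49 51 50
f 50 51 52
f 50 52 34
f 51 31 53
f 51 53 52
f 52 53 54
f 52 54 34
f 53 31 55
f 53 55 54
f 54 55 56
f 54 56 34
f 55 31 32
f 55 32 56
f 56 32 33
f 56 33 34
f 58 57 60
f 58 60 59
f 60 57 61
f 60 61 59
f 61 57 62
f 61 62 59
f 62 57 63
f 62 63 59
f 63 57 64
f 63 64 59
f 64 57 65
f 64 65 59
f 65 57 66
f 65 66 59
f 66 57 67
f 66 67 59
f 67 57 68
f 67 68 59
f 68 57 69
f 68 69 59
f 69 57 58
f 69 58 59
f 71 70 74
f 71 74 72
f 72 74 75
f 72 75 73
f 74 70 76
f 74 76 75
f 75 76 77
f 75 77 73
f 76 70 78
f 76 78 77
f 77 78 79
f 77 79 73
f 78 70 80
f 78 80 79
f 79 80 81
f 79 81 73
f 80 70 82
f 80 82 81
f 81 82 83
f 81 83 73
f 82 70 84
f 82 84 83
f 83 84 85
f 83 85 73
f 84 70 86
f 84 86 85
f 85 86 87
f 85 87 73
f 86 70 88
f 86 88 87
f 87 88 89
f 87 89 73
f 88 70 90
f 88 90 89
f 89 90 91
f 89 91 73
f 90 70 92
f 90 92 91
f 91 92 93
f 91 93 73
f 92 70 94
f 92 94 93
f 93 94 95
f 93 95 73
f 94 70 96
f 94 96 95
f 95 96 97
f 95 97 73
f 96 70 71
f 96 71 97
f 97 71 72
f 97 72 73



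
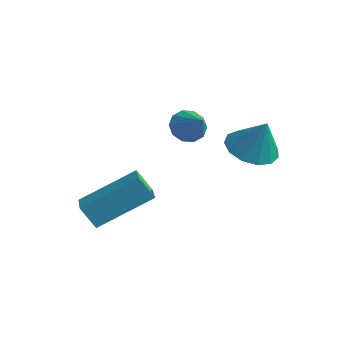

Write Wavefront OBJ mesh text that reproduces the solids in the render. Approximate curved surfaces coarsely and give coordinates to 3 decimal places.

v -0.468 1.024 2.041
v -0.122 1.489 1.887
v 0.308 0.676 2.739
v -0.332 1.593 2.174
v -0.595 1.48 2.41
v -0.809 1.193 2.505
v -0.893 0.841 2.423
v -0.815 0.559 2.195
v -0.604 0.454 1.909
v -0.341 0.567 1.673
v -0.127 0.855 1.577
v -0.043 1.207 1.659
v 1.033 2.123 1.135
v 1.82 1.992 0.814
v 1.527 2.177 2.325
v 1.754 2.472 0.82
v 1.458 2.841 0.926
v 1.028 2.982 1.098
v 0.599 2.851 1.282
v 0.308 2.488 1.419
v 0.247 2.01 1.466
v 0.436 1.567 1.407
v 0.815 1.301 1.262
v 1.262 1.296 1.077
v 1.637 1.554 0.91
v -3.093 -0.884 -1.211
v -2.403 -1.644 -0.876
v -2.014 0.534 -0.218
v -1.324 -0.226 0.118
v -2.596 -0.754 -1.938
v -1.906 -1.514 -1.602
v -1.517 0.664 -0.944
v -0.827 -0.096 -0.609
f 2 1 4
f 2 4 3
f 4 1 5
f 4 5 3
f 5 1 6
f 5 6 3
f 6 1 7
f 6 7 3
f 7 1 8
f 7 8 3
f 8 1 9
f 8 9 3
f 9 1 10
f 9 10 3
f 10 1 11
f 10 11 3
f 11 1 12
f 11 12 3
f 12 1 2
f 12 2 3
f 14 13 16
f 14 16 15
f 16 13 17
f 16 17 15
f 17 13 18
f 17 18 15
f 18 13 19
f 18 19 15
f 19 13 20
f 19 20 15
f 20 13 21
f 20 21 15
f 21 13 22
f 21 22 15
f 22 13 23
f 22 23 15
f 23 13 24
f 23 24 15
f 24 13 25
f 24 25 15
f 25 13 14
f 25 14 15
f 27 29 26
f 30 27 26
f 26 29 28
f 28 30 26
f 27 33 29
f 31 27 30
f 31 33 27
f 29 33 28
f 32 30 28
f 28 33 32
f 32 31 30
f 33 31 32



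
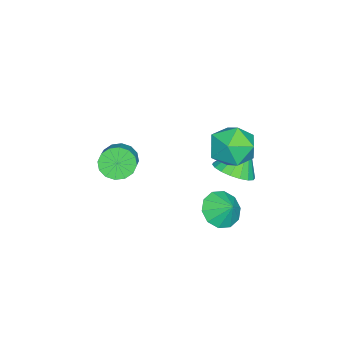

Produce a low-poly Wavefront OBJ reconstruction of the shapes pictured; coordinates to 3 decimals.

v 0.106 -2.666 -2.446
v 0.42 -2.178 -3.12
v 1.888 -1.725 -2.108
v 1.574 -2.214 -1.434
v 0.161 -1.888 -2.874
v 1.629 -1.435 -1.862
v -0.113 -1.806 -2.513
v 1.355 -1.354 -1.501
v -0.329 -1.955 -2.134
v 1.14 -1.502 -1.122
v -0.428 -2.295 -1.838
v 1.041 -1.842 -0.826
v -0.384 -2.734 -1.706
v 1.085 -2.281 -0.694
v -0.208 -3.155 -1.772
v 1.26 -2.702 -0.76
v 0.051 -3.445 -2.018
v 1.519 -2.992 -1.006
v 0.325 -3.526 -2.379
v 1.793 -3.074 -1.367
v 0.54 -3.378 -2.758
v 2.009 -2.925 -1.746
v 0.639 -3.038 -3.054
v 2.108 -2.585 -2.042
v 0.595 -2.599 -3.186
v 2.064 -2.146 -2.174
v 0.034 3.708 0.154
v 0.716 2.698 0.436
v -1.136 2.582 -1.056
v -0.454 1.572 -0.774
v -1.186 2.094 0.095
v -0.464 2.79 0.843
v 0.044 2.49 -1.463
v 0.766 3.186 -0.715
v 0.722 1.945 -0.564
v -0.038 1.7 0.399
v -0.382 3.58 -1.019
v -1.142 3.335 -0.056
v 3.403 3.283 -1.559
v 3.802 3.835 -2.278
v 3.757 3.937 -0.861
v 3.233 4.037 -2.179
v 2.729 3.95 -1.843
v 2.482 3.609 -1.399
v 2.588 3.143 -1.016
v 3.004 2.731 -0.841
v 3.574 2.53 -0.94
v 4.078 2.616 -1.276
v 4.324 2.957 -1.72
v 4.219 3.423 -2.103
v -2.132 2.134 -3.8
v -1.268 2.701 -3.487
v -3.028 2.606 -2.18
v -1.528 3.026 -3.726
v -1.908 3.175 -3.979
v -2.333 3.118 -4.197
v -2.718 2.866 -4.337
v -2.987 2.469 -4.37
v -3.086 2.006 -4.29
v -2.997 1.568 -4.113
v -2.736 1.242 -3.874
v -2.356 1.093 -3.62
v -1.932 1.15 -3.402
v -1.547 1.402 -3.263
v -1.278 1.799 -3.23
v -1.178 2.263 -3.31
f 2 1 5
f 2 5 3
f 3 5 6
f 3 6 4
f 5 1 7
f 5 7 6
f 6 7 8
f 6 8 4
f 7 1 9
f 7 9 8
f 8 9 10
f 8 10 4
f 9 1 11
f 9 11 10
f 10 11 12
f 10 12 4
f 11 1 13
f 11 13 12
f 12 13 14
f 12 14 4
f 13 1 15
f 13 15 14
f 14 15 16
f 14 16 4
f 15 1 17
f 15 17 16
f 16 17 18
f 16 18 4
f 17 1 19
f 17 19 18
f 18 19 20
f 18 20 4
f 19 1 21
f 19 21 20
f 20 21 22
f 20 22 4
f 21 1 23
f 21 23 22
f 22 23 24
f 22 24 4
f 23 1 25
f 23 25 24
f 24 25 26
f 24 26 4
f 25 1 2
f 25 2 26
f 26 2 3
f 26 3 4
f 27 38 32
f 27 32 28
f 27 28 34
f 27 34 37
f 27 37 38
f 28 32 36
f 32 38 31
f 38 37 29
f 37 34 33
f 34 28 35
f 30 36 31
f 30 31 29
f 30 29 33
f 30 33 35
f 30 35 36
f 31 36 32
f 29 31 38
f 33 29 37
f 35 33 34
f 36 35 28
f 40 39 42
f 40 42 41
f 42 39 43
f 42 43 41
f 43 39 44
f 43 44 41
f 44 39 45
f 44 45 41
f 45 39 46
f 45 46 41
f 46 39 47
f 46 47 41
f 47 39 48
f 47 48 41
f 48 39 49
f 48 49 41
f 49 39 50
f 49 50 41
f 50 39 40
f 50 40 41
f 52 51 54
f 52 54 53
f 54 51 55
f 54 55 53
f 55 51 56
f 55 56 53
f 56 51 57
f 56 57 53
f 57 51 58
f 57 58 53
f 58 51 59
f 58 59 53
f 59 51 60
f 59 60 53
f 60 51 61
f 60 61 53
f 61 51 62
f 61 62 53
f 62 51 63
f 62 63 53
f 63 51 64
f 63 64 53
f 64 51 65
f 64 65 53
f 65 51 66
f 65 66 53
f 66 51 52
f 66 52 53



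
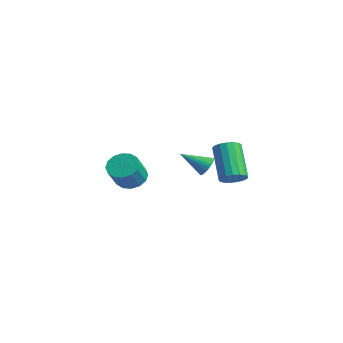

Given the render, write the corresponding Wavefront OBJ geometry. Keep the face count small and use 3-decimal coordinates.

v 2.042 1.529 3.056
v 2.238 1.81 3.585
v 1.298 0.411 3.924
v 2.023 1.923 3.547
v 1.811 1.977 3.434
v 1.635 1.962 3.264
v 1.52 1.882 3.062
v 1.485 1.747 2.859
v 1.535 1.58 2.686
v 1.662 1.405 2.569
v 1.847 1.249 2.527
v 2.062 1.135 2.565
v 2.274 1.082 2.678
v 2.45 1.096 2.848
v 2.565 1.177 3.05
v 2.6 1.311 3.253
v 2.55 1.479 3.426
v 2.423 1.654 3.542
v -3.109 0.194 0.746
v -2.278 0.223 0.376
v -1.701 -0.625 1.604
v -2.531 -0.654 1.974
v -2.302 0.605 0.651
v -1.725 -0.243 1.879
v -2.543 0.876 0.951
v -1.966 0.029 2.179
v -2.935 0.965 1.197
v -2.358 0.117 2.425
v -3.373 0.847 1.321
v -2.796 -0.001 2.549
v -3.741 0.554 1.292
v -3.164 -0.293 2.52
v -3.939 0.165 1.116
v -3.362 -0.683 2.344
v -3.915 -0.217 0.841
v -3.338 -1.065 2.069
v -3.674 -0.489 0.541
v -3.097 -1.336 1.769
v -3.282 -0.577 0.295
v -2.705 -1.425 1.523
v -2.844 -0.459 0.171
v -2.267 -1.307 1.399
v -2.476 -0.167 0.2
v -1.899 -1.014 1.428
v 3.941 1.835 2.859
v 4.375 1.514 3.35
v 2.973 2.044 4.933
v 2.539 2.365 4.441
v 4.489 1.844 3.341
v 3.087 2.374 4.924
v 4.478 2.172 3.221
v 3.076 2.702 4.804
v 4.343 2.423 3.018
v 2.941 2.953 4.601
v 4.117 2.539 2.778
v 2.715 3.069 4.361
v 3.85 2.494 2.557
v 2.448 3.024 4.14
v 3.604 2.297 2.405
v 2.202 2.828 3.988
v 3.435 1.995 2.357
v 2.033 2.526 3.94
v 3.382 1.656 2.424
v 1.981 2.187 4.007
v 3.457 1.358 2.59
v 2.055 1.889 4.173
v 3.643 1.17 2.818
v 2.241 1.7 4.401
v 3.897 1.133 3.055
v 2.495 1.663 4.638
v 4.161 1.257 3.247
v 2.759 1.788 4.83
f 2 1 4
f 2 4 3
f 4 1 5
f 4 5 3
f 5 1 6
f 5 6 3
f 6 1 7
f 6 7 3
f 7 1 8
f 7 8 3
f 8 1 9
f 8 9 3
f 9 1 10
f 9 10 3
f 10 1 11
f 10 11 3
f 11 1 12
f 11 12 3
f 12 1 13
f 12 13 3
f 13 1 14
f 13 14 3
f 14 1 15
f 14 15 3
f 15 1 16
f 15 16 3
f 16 1 17
f 16 17 3
f 17 1 18
f 17 18 3
f 18 1 2
f 18 2 3
f 20 19 23
f 20 23 21
f 21 23 24
f 21 24 22
f 23 19 25
f 23 25 24
f 24 25 26
f 24 26 22
f 25 19 27
f 25 27 26
f 26 27 28
f 26 28 22
f 27 19 29
f 27 29 28
f 28 29 30
f 28 30 22
f 29 19 31
f 29 31 30
f 30 31 32
f 30 32 22
f 31 19 33
f 31 33 32
f 32 33 34
f 32 34 22
f 33 19 35
f 33 35 34
f 34 35 36
f 34 36 22
f 35 19 37
f 35 37 36
f 36 37 38
f 36 38 22
f 37 19 39
f 37 39 38
f 38 39 40
f 38 40 22
f 39 19 41
f 39 41 40
f 40 41 42
f 40 42 22
f 41 19 43
f 41 43 42
f 42 43 44
f 42 44 22
f 43 19 20
f 43 20 44
f 44 20 21
f 44 21 22
f 46 45 49
f 46 49 47
f 47 49 50
f 47 50 48
f 49 45 51
f 49 51 50
f 50 51 52
f 50 52 48
f 51 45 53
f 51 53 52
f 52 53 54
f 52 54 48
f 53 45 55
f 53 55 54
f 54 55 56
f 54 56 48
f 55 45 57
f 55 57 56
f 56 57 58
f 56 58 48
f 57 45 59
f 57 59 58
f 58 59 60
f 58 60 48
f 59 45 61
f 59 61 60
f 60 61 62
f 60 62 48
f 61 45 63
f 61 63 62
f 62 63 64
f 62 64 48
f 63 45 65
f 63 65 64
f 64 65 66
f 64 66 48
f 65 45 67
f 65 67 66
f 66 67 68
f 66 68 48
f 67 45 69
f 67 69 68
f 68 69 70
f 68 70 48
f 69 45 71
f 69 71 70
f 70 71 72
f 70 72 48
f 71 45 46
f 71 46 72
f 72 46 47
f 72 47 48



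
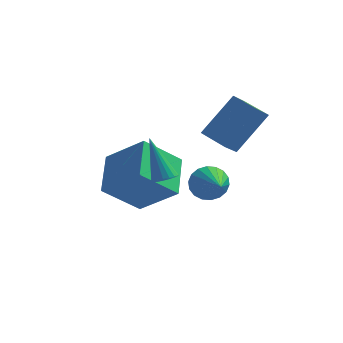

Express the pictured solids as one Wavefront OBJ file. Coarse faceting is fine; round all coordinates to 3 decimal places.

v 1.395 1.921 0.952
v 2.444 2.905 2.564
v 1.709 2.699 0.272
v 2.758 3.683 1.884
v 2.442 1.257 0.676
v 3.491 2.241 2.288
v 2.756 2.035 -0.004
v 3.805 3.019 1.608
v -2.278 0.872 -2.111
v -0.663 0.468 -0.783
v -2.522 2.65 -1.275
v -0.907 2.247 0.053
v -0.953 1.693 -3.473
v 0.662 1.29 -2.145
v -1.197 3.472 -2.637
v 0.418 3.068 -1.309
v 0.751 -1.517 0.373
v 1.162 -1.729 0.612
v 0.049 -0.943 2.087
v 1.233 -1.513 0.569
v 1.209 -1.298 0.487
v 1.094 -1.126 0.382
v 0.911 -1.032 0.276
v 0.697 -1.034 0.188
v 0.493 -1.132 0.138
v 0.341 -1.306 0.134
v 0.27 -1.522 0.177
v 0.294 -1.737 0.259
v 0.409 -1.909 0.364
v 0.592 -2.003 0.47
v 0.806 -2.001 0.557
v 1.01 -1.903 0.608
v 1.44 3.38 -2.706
v 1.906 3.261 -3.395
v 2.2 1.88 -1.934
v 2.123 3.48 -3.184
v 2.205 3.68 -2.878
v 2.135 3.819 -2.538
v 1.928 3.872 -2.232
v 1.624 3.827 -2.019
v 1.283 3.693 -1.943
v 0.973 3.498 -2.018
v 0.756 3.279 -2.229
v 0.674 3.08 -2.534
v 0.744 2.94 -2.874
v 0.951 2.887 -3.18
v 1.256 2.932 -3.393
v 1.596 3.066 -3.469
f 2 4 1
f 5 2 1
f 1 4 3
f 3 5 1
f 2 8 4
f 6 2 5
f 6 8 2
f 4 8 3
f 7 5 3
f 3 8 7
f 7 6 5
f 8 6 7
f 10 12 9
f 13 10 9
f 9 12 11
f 11 13 9
f 10 16 12
f 14 10 13
f 14 16 10
f 12 16 11
f 15 13 11
f 11 16 15
f 15 14 13
f 16 14 15
f 18 17 20
f 18 20 19
f 20 17 21
f 20 21 19
f 21 17 22
f 21 22 19
f 22 17 23
f 22 23 19
f 23 17 24
f 23 24 19
f 24 17 25
f 24 25 19
f 25 17 26
f 25 26 19
f 26 17 27
f 26 27 19
f 27 17 28
f 27 28 19
f 28 17 29
f 28 29 19
f 29 17 30
f 29 30 19
f 30 17 31
f 30 31 19
f 31 17 32
f 31 32 19
f 32 17 18
f 32 18 19
f 34 33 36
f 34 36 35
f 36 33 37
f 36 37 35
f 37 33 38
f 37 38 35
f 38 33 39
f 38 39 35
f 39 33 40
f 39 40 35
f 40 33 41
f 40 41 35
f 41 33 42
f 41 42 35
f 42 33 43
f 42 43 35
f 43 33 44
f 43 44 35
f 44 33 45
f 44 45 35
f 45 33 46
f 45 46 35
f 46 33 47
f 46 47 35
f 47 33 48
f 47 48 35
f 48 33 34
f 48 34 35



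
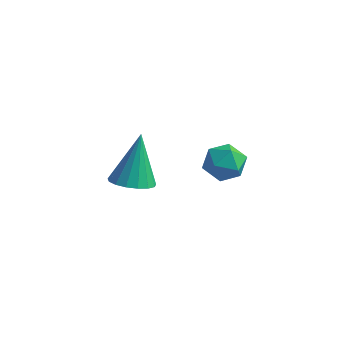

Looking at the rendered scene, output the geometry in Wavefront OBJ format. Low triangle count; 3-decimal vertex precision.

v -1.103 0.401 -2.408
v -0.743 1.001 -2.679
v -1.217 1.219 -0.752
v -1.09 1.074 -2.739
v -1.439 0.993 -2.723
v -1.711 0.776 -2.635
v -1.844 0.474 -2.495
v -1.807 0.155 -2.335
v -1.609 -0.108 -2.191
v -1.294 -0.254 -2.098
v -0.936 -0.25 -2.075
v -0.616 -0.096 -2.128
v -0.408 0.171 -2.246
v -0.358 0.491 -2.401
v -0.479 0.791 -2.557
v 2.387 -0.064 1.15
v 3.04 -0.209 0.929
v 2 -0.991 0.611
v 2.653 -1.136 0.39
v 2.49 -1.197 1.073
v 2.729 -0.624 1.406
v 2.311 -0.576 0.134
v 2.55 -0.003 0.467
v 2.993 -0.525 0.302
v 3.104 -0.909 0.882
v 1.936 -0.291 0.658
v 2.047 -0.675 1.238
f 2 1 4
f 2 4 3
f 4 1 5
f 4 5 3
f 5 1 6
f 5 6 3
f 6 1 7
f 6 7 3
f 7 1 8
f 7 8 3
f 8 1 9
f 8 9 3
f 9 1 10
f 9 10 3
f 10 1 11
f 10 11 3
f 11 1 12
f 11 12 3
f 12 1 13
f 12 13 3
f 13 1 14
f 13 14 3
f 14 1 15
f 14 15 3
f 15 1 2
f 15 2 3
f 16 27 21
f 16 21 17
f 16 17 23
f 16 23 26
f 16 26 27
f 17 21 25
f 21 27 20
f 27 26 18
f 26 23 22
f 23 17 24
f 19 25 20
f 19 20 18
f 19 18 22
f 19 22 24
f 19 24 25
f 20 25 21
f 18 20 27
f 22 18 26
f 24 22 23
f 25 24 17



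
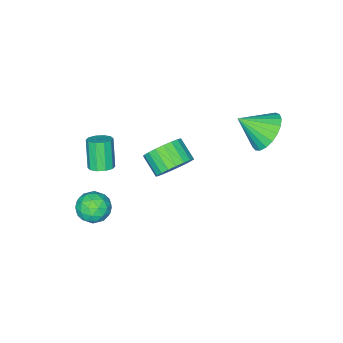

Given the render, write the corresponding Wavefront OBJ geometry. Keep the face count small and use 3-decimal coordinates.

v -2.686 -0.41 -3.067
v -1.955 -0.135 -2.443
v -2.162 -1.154 -1.75
v -2.894 -1.43 -2.373
v -2.287 0.048 -2.273
v -2.494 -0.971 -1.58
v -2.688 0.152 -2.24
v -2.895 -0.867 -1.547
v -3.089 0.159 -2.35
v -3.296 -0.86 -1.657
v -3.42 0.067 -2.584
v -3.627 -0.952 -1.89
v -3.625 -0.107 -2.901
v -3.832 -1.126 -2.208
v -3.667 -0.334 -3.247
v -3.874 -1.353 -2.554
v -3.54 -0.574 -3.562
v -3.747 -1.593 -2.868
v -3.265 -0.786 -3.791
v -3.472 -1.805 -3.098
v -2.89 -0.933 -3.895
v -3.097 -1.952 -3.201
v -2.48 -0.989 -3.856
v -2.687 -2.008 -3.162
v -2.106 -0.946 -3.68
v -2.313 -1.965 -2.986
v -1.832 -0.81 -3.398
v -2.039 -1.829 -2.705
v -1.706 -0.605 -3.059
v -1.913 -1.624 -2.366
v -1.749 -0.366 -2.721
v -1.956 -1.385 -2.028
v 1.066 -1.33 -0.795
v 1.648 -1.43 -0.643
v 1.197 -1.971 0.727
v 0.614 -1.87 0.575
v 1.558 -1.08 -0.534
v 1.106 -1.621 0.835
v 1.28 -0.826 -0.525
v 0.829 -1.367 0.844
v 0.92 -0.764 -0.619
v 0.469 -1.305 0.75
v 0.616 -0.918 -0.78
v 0.165 -1.459 0.589
v 0.483 -1.229 -0.947
v 0.032 -1.77 0.423
v 0.574 -1.579 -1.055
v 0.122 -2.12 0.314
v 0.851 -1.833 -1.064
v 0.4 -2.374 0.305
v 1.211 -1.895 -0.97
v 0.76 -2.436 0.399
v 1.515 -1.741 -0.809
v 1.064 -2.282 0.56
v -3.708 4.134 2.234
v -3.084 3.894 1.399
v -2.852 3.186 3.146
v -2.876 4.248 1.571
v -2.812 4.582 1.858
v -2.903 4.838 2.21
v -3.133 4.973 2.566
v -3.462 4.963 2.865
v -3.834 4.809 3.055
v -4.185 4.539 3.102
v -4.452 4.199 3
v -4.592 3.847 2.765
v -4.578 3.546 2.439
v -4.414 3.346 2.077
v -4.128 3.282 1.742
v -3.769 3.366 1.492
v -3.4 3.582 1.371
v 0.953 -1.007 -3.084
v 1.419 -0.588 -3.706
v 2.101 -1.792 -2.754
v 2.567 -1.373 -3.376
v 2.313 -0.941 -2.649
v 1.604 -0.456 -2.853
v 1.916 -1.924 -3.607
v 1.207 -1.439 -3.811
v 2.014 -1.155 -4.03
v 2.26 -0.547 -3.437
v 1.26 -1.833 -3.023
v 1.506 -1.225 -2.43
v 1.086 -0.728 -3.424
v 2.434 -1.652 -3.036
v 2.285 -1.398 -2.608
v 2.559 -1.152 -2.974
v 1.194 -0.651 -2.923
v 1.468 -0.405 -3.288
v 1.993 -0.612 -2.667
v 2.052 -1.975 -3.172
v 2.326 -1.729 -3.537
v 0.961 -1.228 -3.486
v 1.235 -0.982 -3.852
v 1.527 -1.768 -3.793
v 1.709 -0.815 -3.98
v 2.384 -1.277 -3.786
v 2.001 -1.601 -3.922
v 1.585 -1.315 -4.042
v 1.854 -0.458 -3.632
v 2.528 -0.92 -3.438
v 2.379 -0.666 -3.01
v 1.962 -0.381 -3.13
v 2.203 -0.792 -3.822
v 0.992 -1.46 -3.022
v 1.666 -1.922 -2.828
v 1.558 -1.999 -3.33
v 1.141 -1.714 -3.45
v 1.136 -1.103 -2.674
v 1.811 -1.565 -2.48
v 1.935 -1.065 -2.418
v 1.519 -0.779 -2.538
v 1.317 -1.588 -2.638
f 2 1 5
f 2 5 3
f 3 5 6
f 3 6 4
f 5 1 7
f 5 7 6
f 6 7 8
f 6 8 4
f 7 1 9
f 7 9 8
f 8 9 10
f 8 10 4
f 9 1 11
f 9 11 10
f 10 11 12
f 10 12 4
f 11 1 13
f 11 13 12
f 12 13 14
f 12 14 4
f 13 1 15
f 13 15 14
f 14 15 16
f 14 16 4
f 15 1 17
f 15 17 16
f 16 17 18
f 16 18 4
f 17 1 19
f 17 19 18
f 18 19 20
f 18 20 4
f 19 1 21
f 19 21 20
f 20 21 22
f 20 22 4
f 21 1 23
f 21 23 22
f 22 23 24
f 22 24 4
f 23 1 25
f 23 25 24
f 24 25 26
f 24 26 4
f 25 1 27
f 25 27 26
f 26 27 28
f 26 28 4
f 27 1 29
f 27 29 28
f 28 29 30
f 28 30 4
f 29 1 31
f 29 31 30
f 30 31 32
f 30 32 4
f 31 1 2
f 31 2 32
f 32 2 3
f 32 3 4
f 34 33 37
f 34 37 35
f 35 37 38
f 35 38 36
f 37 33 39
f 37 39 38
f 38 39 40
f 38 40 36
f 39 33 41
f 39 41 40
f 40 41 42
f 40 42 36
f 41 33 43
f 41 43 42
f 42 43 44
f 42 44 36
f 43 33 45
f 43 45 44
f 44 45 46
f 44 46 36
f 45 33 47
f 45 47 46
f 46 47 48
f 46 48 36
f 47 33 49
f 47 49 48
f 48 49 50
f 48 50 36
f 49 33 51
f 49 51 50
f 50 51 52
f 50 52 36
f 51 33 53
f 51 53 52
f 52 53 54
f 52 54 36
f 53 33 34
f 53 34 54
f 54 34 35
f 54 35 36
f 56 55 58
f 56 58 57
f 58 55 59
f 58 59 57
f 59 55 60
f 59 60 57
f 60 55 61
f 60 61 57
f 61 55 62
f 61 62 57
f 62 55 63
f 62 63 57
f 63 55 64
f 63 64 57
f 64 55 65
f 64 65 57
f 65 55 66
f 65 66 57
f 66 55 67
f 66 67 57
f 67 55 68
f 67 68 57
f 68 55 69
f 68 69 57
f 69 55 70
f 69 70 57
f 70 55 71
f 70 71 57
f 71 55 56
f 71 56 57
f 72 109 88
f 109 83 112
f 88 112 77
f 109 112 88
f 72 88 84
f 88 77 89
f 84 89 73
f 88 89 84
f 72 84 93
f 84 73 94
f 93 94 79
f 84 94 93
f 72 93 105
f 93 79 108
f 105 108 82
f 93 108 105
f 72 105 109
f 105 82 113
f 109 113 83
f 105 113 109
f 73 89 100
f 89 77 103
f 100 103 81
f 89 103 100
f 77 112 90
f 112 83 111
f 90 111 76
f 112 111 90
f 83 113 110
f 113 82 106
f 110 106 74
f 113 106 110
f 82 108 107
f 108 79 95
f 107 95 78
f 108 95 107
f 79 94 99
f 94 73 96
f 99 96 80
f 94 96 99
f 75 101 87
f 101 81 102
f 87 102 76
f 101 102 87
f 75 87 85
f 87 76 86
f 85 86 74
f 87 86 85
f 75 85 92
f 85 74 91
f 92 91 78
f 85 91 92
f 75 92 97
f 92 78 98
f 97 98 80
f 92 98 97
f 75 97 101
f 97 80 104
f 101 104 81
f 97 104 101
f 76 102 90
f 102 81 103
f 90 103 77
f 102 103 90
f 74 86 110
f 86 76 111
f 110 111 83
f 86 111 110
f 78 91 107
f 91 74 106
f 107 106 82
f 91 106 107
f 80 98 99
f 98 78 95
f 99 95 79
f 98 95 99
f 81 104 100
f 104 80 96
f 100 96 73
f 104 96 100



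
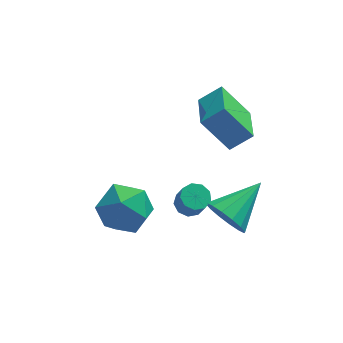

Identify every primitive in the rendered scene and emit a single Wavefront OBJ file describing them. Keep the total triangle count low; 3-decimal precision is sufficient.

v -0.942 0.647 -3.831
v -0.392 0.888 -3.84
v -0.188 0.453 -2.917
v -0.738 0.213 -2.909
v -0.656 1.146 -3.66
v -0.452 0.711 -2.737
v -1.053 1.171 -3.56
v -0.849 0.736 -2.637
v -1.398 0.951 -3.587
v -1.194 0.516 -2.665
v -1.53 0.589 -3.729
v -1.326 0.154 -2.806
v -1.387 0.254 -3.918
v -1.183 -0.181 -2.996
v -1.035 0.104 -4.067
v -0.831 -0.331 -3.145
v -0.64 0.207 -4.105
v -0.436 -0.228 -3.183
v -0.386 0.517 -4.016
v -0.182 0.082 -3.093
v 0.699 1.943 -1.95
v -0.369 2.369 -0.565
v 0.802 3.787 -2.437
v -0.266 4.213 -1.052
v 1.606 2.067 -1.288
v 0.538 2.493 0.097
v 1.709 3.911 -1.775
v 0.641 4.337 -0.39
v 0.314 -0.363 -3.757
v 0.809 -0.383 -4.591
v 1.766 0.803 -2.923
v 0.508 0.018 -4.628
v 0.156 0.316 -4.431
v -0.154 0.433 -4.054
v -0.339 0.336 -3.597
v -0.349 0.052 -3.183
v -0.181 -0.343 -2.923
v 0.12 -0.744 -2.886
v 0.473 -1.042 -3.083
v 0.783 -1.159 -3.46
v 0.967 -1.062 -3.917
v 0.977 -0.778 -4.331
v -4.154 0.367 -2.856
v -3.015 0.594 -2.559
v -3.825 -1.534 -2.661
v -2.686 -1.307 -2.364
v -3.573 -1.006 -1.615
v -3.776 0.169 -1.736
v -3.064 -1.109 -3.484
v -3.267 0.066 -3.605
v -2.341 -0.318 -2.947
v -2.656 -0.254 -1.792
v -4.184 -0.686 -3.428
v -4.499 -0.622 -2.273
f 2 1 5
f 2 5 3
f 3 5 6
f 3 6 4
f 5 1 7
f 5 7 6
f 6 7 8
f 6 8 4
f 7 1 9
f 7 9 8
f 8 9 10
f 8 10 4
f 9 1 11
f 9 11 10
f 10 11 12
f 10 12 4
f 11 1 13
f 11 13 12
f 12 13 14
f 12 14 4
f 13 1 15
f 13 15 14
f 14 15 16
f 14 16 4
f 15 1 17
f 15 17 16
f 16 17 18
f 16 18 4
f 17 1 19
f 17 19 18
f 18 19 20
f 18 20 4
f 19 1 2
f 19 2 20
f 20 2 3
f 20 3 4
f 22 24 21
f 25 22 21
f 21 24 23
f 23 25 21
f 22 28 24
f 26 22 25
f 26 28 22
f 24 28 23
f 27 25 23
f 23 28 27
f 27 26 25
f 28 26 27
f 30 29 32
f 30 32 31
f 32 29 33
f 32 33 31
f 33 29 34
f 33 34 31
f 34 29 35
f 34 35 31
f 35 29 36
f 35 36 31
f 36 29 37
f 36 37 31
f 37 29 38
f 37 38 31
f 38 29 39
f 38 39 31
f 39 29 40
f 39 40 31
f 40 29 41
f 40 41 31
f 41 29 42
f 41 42 31
f 42 29 30
f 42 30 31
f 43 54 48
f 43 48 44
f 43 44 50
f 43 50 53
f 43 53 54
f 44 48 52
f 48 54 47
f 54 53 45
f 53 50 49
f 50 44 51
f 46 52 47
f 46 47 45
f 46 45 49
f 46 49 51
f 46 51 52
f 47 52 48
f 45 47 54
f 49 45 53
f 51 49 50
f 52 51 44



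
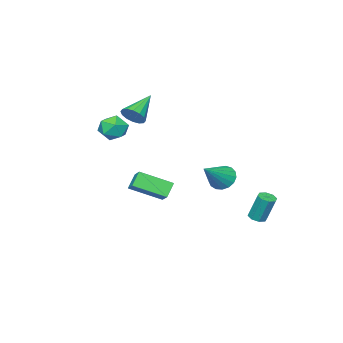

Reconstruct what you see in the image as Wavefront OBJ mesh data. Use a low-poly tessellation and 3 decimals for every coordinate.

v -3.384 0.866 -0.993
v -2.931 0.433 -1.596
v -1.716 0.934 0.213
v -2.874 0.833 -1.697
v -2.935 1.24 -1.637
v -3.098 1.562 -1.429
v -3.327 1.724 -1.121
v -3.569 1.69 -0.784
v -3.769 1.466 -0.495
v -3.881 1.105 -0.32
v -3.879 0.69 -0.299
v -3.763 0.314 -0.437
v -3.561 0.065 -0.702
v -3.319 -0.001 -1.034
v -3.091 0.132 -1.357
v -1.534 -4.402 -2.67
v -2.257 -4.535 -1.866
v -2.778 -2.942 -3.549
v -3.501 -3.075 -2.745
v -1.019 -3.605 -2.075
v -1.742 -3.738 -1.271
v -2.263 -2.145 -2.954
v -2.986 -2.278 -2.15
v 1.099 -2.313 3.711
v 1.368 -1.886 2.935
v 2.532 -2.534 4.085
v 2.801 -2.107 3.309
v 2.399 -1.624 3.988
v 1.513 -1.487 3.757
v 2.387 -2.933 3.263
v 1.501 -2.796 3.032
v 2.163 -2.269 2.658
v 2.171 -1.46 3.107
v 1.729 -2.96 3.913
v 1.737 -2.151 4.362
v -3.364 3.331 -3.261
v -2.996 3.726 -3.367
v -3.129 4.284 -1.745
v -3.496 3.889 -1.639
v -3.392 3.85 -3.442
v -3.524 4.408 -1.82
v -3.771 3.669 -3.41
v -3.903 4.227 -1.789
v -3.911 3.291 -3.292
v -4.044 3.849 -1.67
v -3.731 2.936 -3.155
v -3.864 3.494 -1.533
v -3.336 2.812 -3.08
v -3.468 3.37 -1.458
v -2.957 2.993 -3.111
v -3.089 3.551 -1.49
v -2.816 3.371 -3.23
v -2.949 3.929 -1.608
v -0.837 -3.341 3.318
v -0.445 -3.766 3.842
v -2.483 -3.519 4.402
v -0.405 -3.384 3.966
v -0.48 -2.991 3.916
v -0.651 -2.691 3.706
v -0.871 -2.566 3.392
v -1.082 -2.648 3.058
v -1.228 -2.916 2.793
v -1.268 -3.298 2.669
v -1.193 -3.692 2.719
v -1.022 -3.992 2.929
v -0.802 -4.117 3.243
v -0.591 -4.034 3.577
f 2 1 4
f 2 4 3
f 4 1 5
f 4 5 3
f 5 1 6
f 5 6 3
f 6 1 7
f 6 7 3
f 7 1 8
f 7 8 3
f 8 1 9
f 8 9 3
f 9 1 10
f 9 10 3
f 10 1 11
f 10 11 3
f 11 1 12
f 11 12 3
f 12 1 13
f 12 13 3
f 13 1 14
f 13 14 3
f 14 1 15
f 14 15 3
f 15 1 2
f 15 2 3
f 17 19 16
f 20 17 16
f 16 19 18
f 18 20 16
f 17 23 19
f 21 17 20
f 21 23 17
f 19 23 18
f 22 20 18
f 18 23 22
f 22 21 20
f 23 21 22
f 24 35 29
f 24 29 25
f 24 25 31
f 24 31 34
f 24 34 35
f 25 29 33
f 29 35 28
f 35 34 26
f 34 31 30
f 31 25 32
f 27 33 28
f 27 28 26
f 27 26 30
f 27 30 32
f 27 32 33
f 28 33 29
f 26 28 35
f 30 26 34
f 32 30 31
f 33 32 25
f 37 36 40
f 37 40 38
f 38 40 41
f 38 41 39
f 40 36 42
f 40 42 41
f 41 42 43
f 41 43 39
f 42 36 44
f 42 44 43
f 43 44 45
f 43 45 39
f 44 36 46
f 44 46 45
f 45 46 47
f 45 47 39
f 46 36 48
f 46 48 47
f 47 48 49
f 47 49 39
f 48 36 50
f 48 50 49
f 49 50 51
f 49 51 39
f 50 36 52
f 50 52 51
f 51 52 53
f 51 53 39
f 52 36 37
f 52 37 53
f 53 37 38
f 53 38 39
f 55 54 57
f 55 57 56
f 57 54 58
f 57 58 56
f 58 54 59
f 58 59 56
f 59 54 60
f 59 60 56
f 60 54 61
f 60 61 56
f 61 54 62
f 61 62 56
f 62 54 63
f 62 63 56
f 63 54 64
f 63 64 56
f 64 54 65
f 64 65 56
f 65 54 66
f 65 66 56
f 66 54 67
f 66 67 56
f 67 54 55
f 67 55 56

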